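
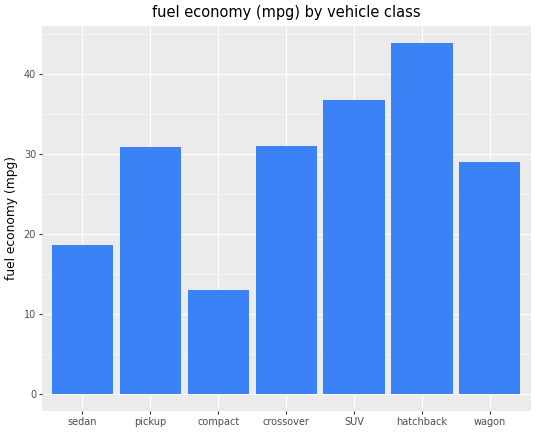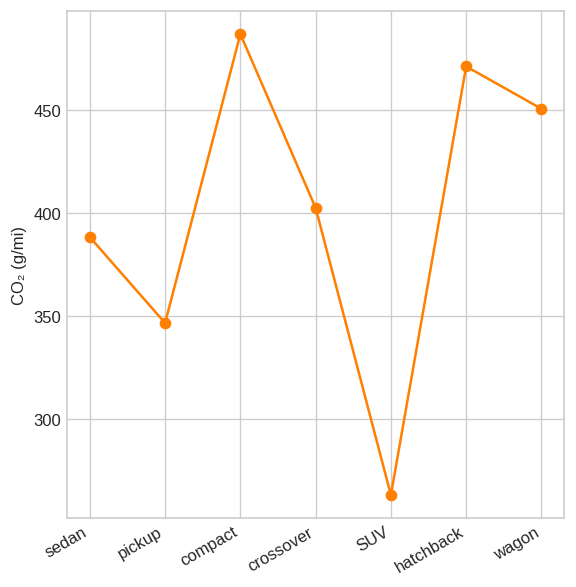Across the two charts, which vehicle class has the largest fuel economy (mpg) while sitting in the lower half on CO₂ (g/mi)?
Chart 2 median CO₂ (g/mi) ≈ 400; below-median vehicle classes: sedan, pickup, SUV. Among those, SUV has the highest fuel economy (mpg) (≈ 35).

SUV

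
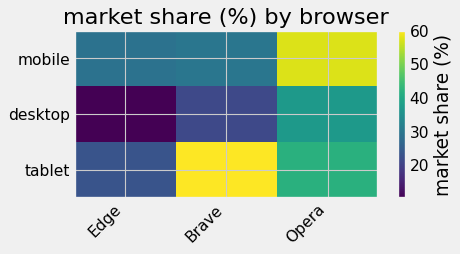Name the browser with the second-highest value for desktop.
Top 3 for desktop: Opera ≈ 35, Brave ≈ 20, Edge ≈ 10.

Brave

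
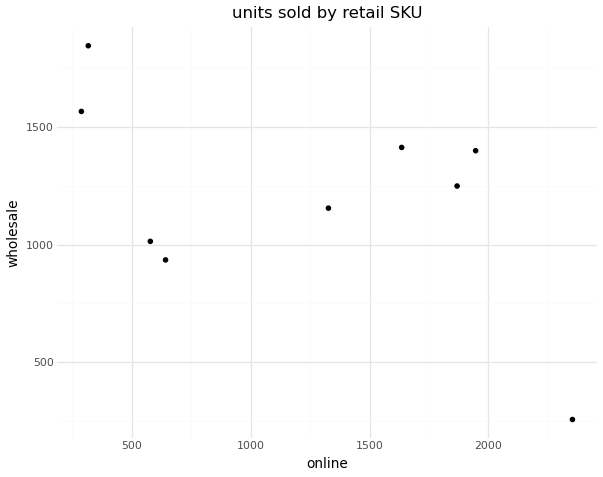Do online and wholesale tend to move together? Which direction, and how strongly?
Points are negatively correlated; moderate (|r| ≈ 0.5).

negative, moderate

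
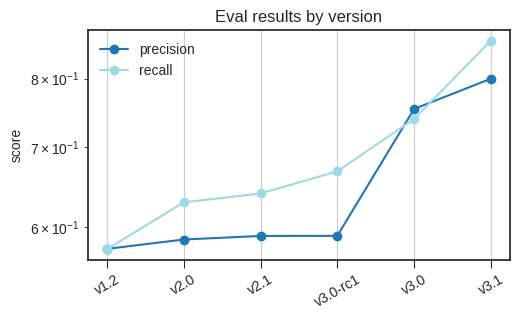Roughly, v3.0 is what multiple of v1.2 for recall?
v3.0 ≈ 0.75, v1.2 ≈ 0.55; 0.75/0.55 ≈ 1.36.

≈ 1.36×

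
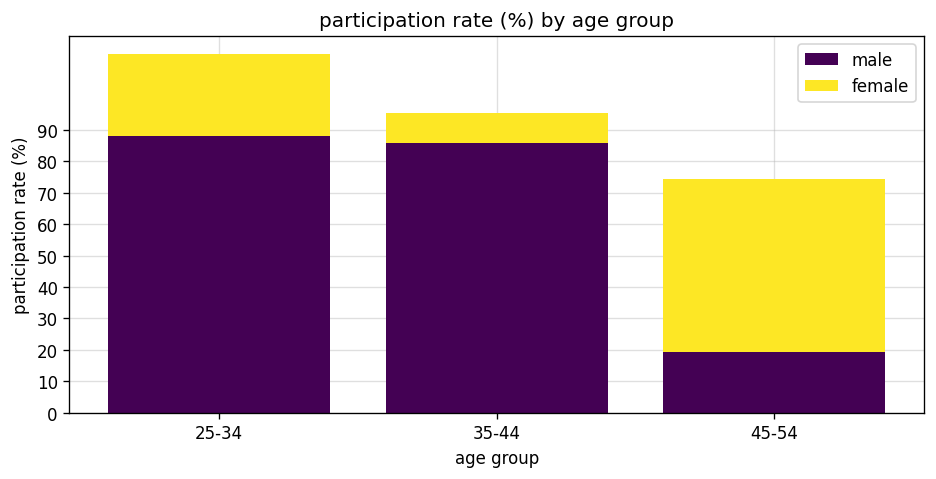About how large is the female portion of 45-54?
female top ≈ 70, bottom ≈ 20; segment ≈ 50.

≈ 50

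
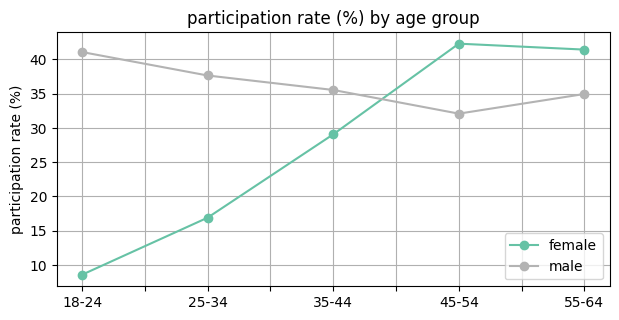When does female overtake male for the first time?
35-44: female ≈ 30 vs male ≈ 35 (not yet); 45-54: female ≈ 40 vs male ≈ 30 (first crossover).

45-54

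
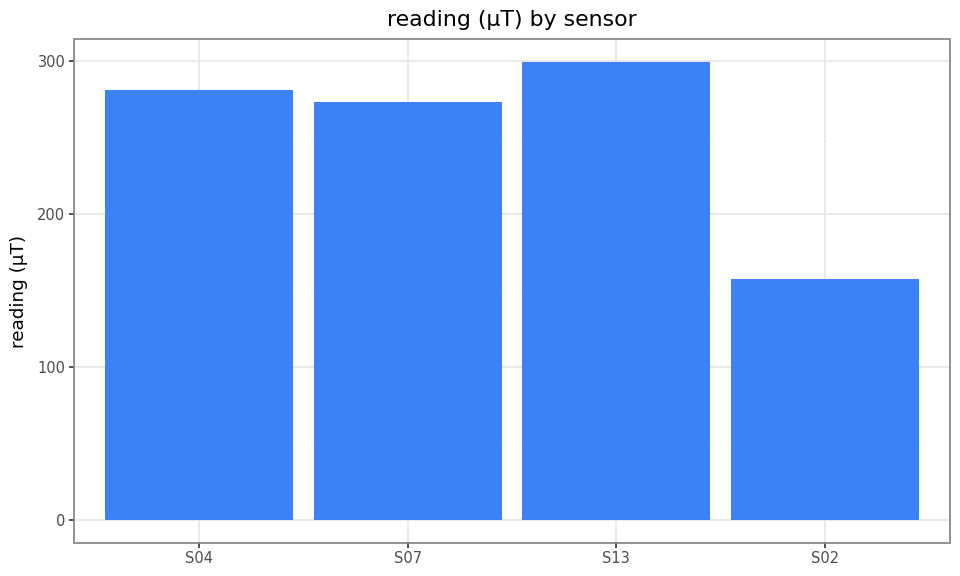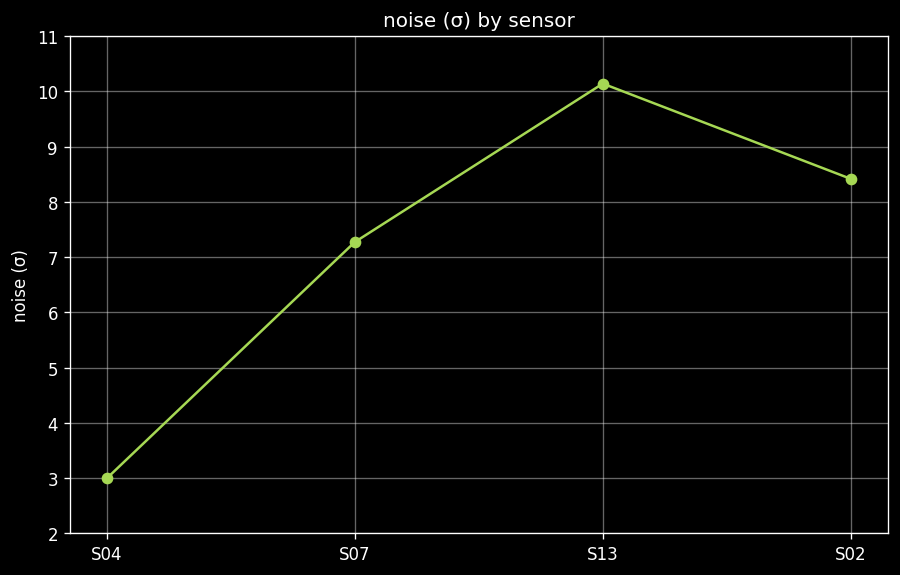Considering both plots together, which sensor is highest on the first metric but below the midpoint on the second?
S04

Chart 2 median noise (σ) ≈ 8; below-median sensors: S04, S07. Among those, S04 has the highest reading (µT) (≈ 300).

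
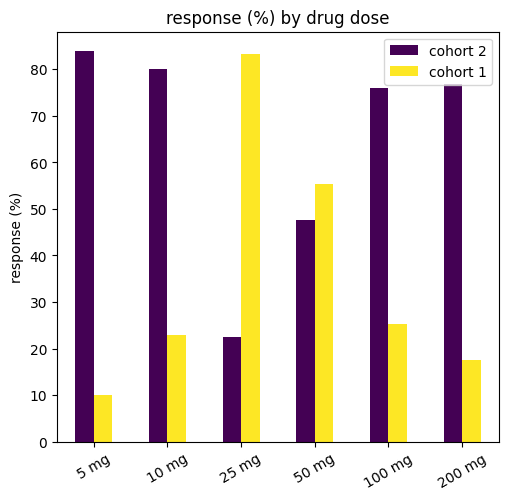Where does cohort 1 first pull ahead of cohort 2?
25 mg

10 mg: cohort 1 ≈ 20 vs cohort 2 ≈ 80 (not yet); 25 mg: cohort 1 ≈ 80 vs cohort 2 ≈ 20 (first crossover).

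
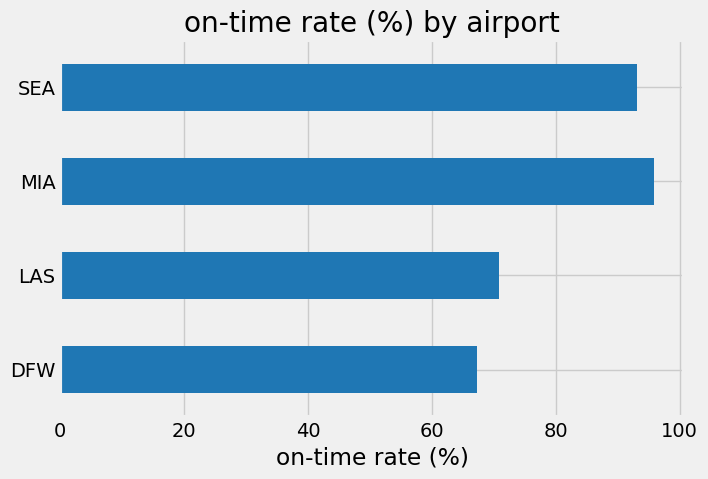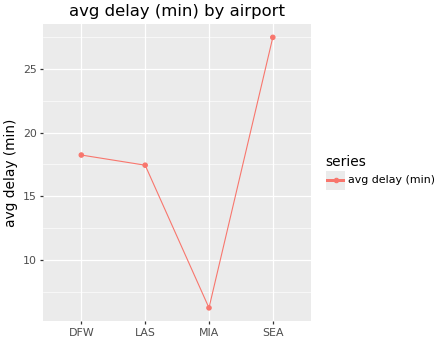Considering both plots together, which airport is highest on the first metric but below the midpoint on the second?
Chart 2 median avg delay (min) ≈ 20; below-median airports: LAS, MIA. Among those, MIA has the highest on-time rate (%) (≈ 100).

MIA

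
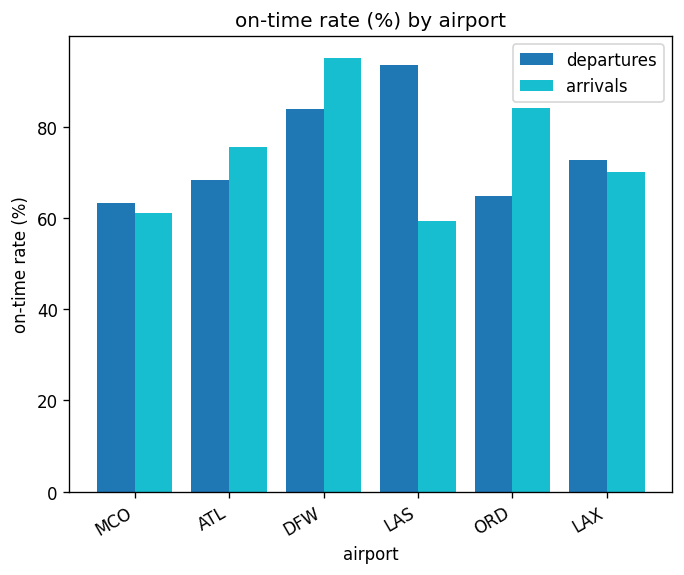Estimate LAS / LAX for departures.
≈ 1.29×

LAS ≈ 90, LAX ≈ 70; 90/70 ≈ 1.29.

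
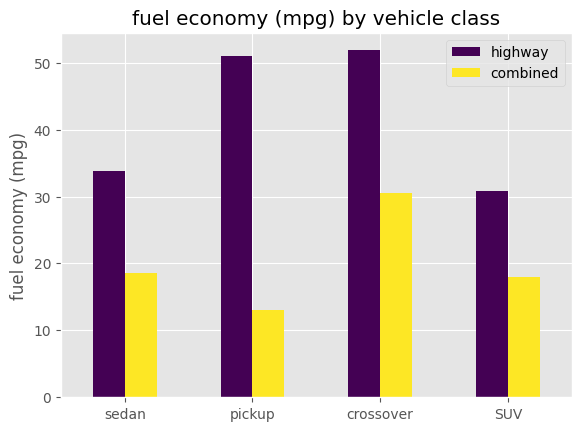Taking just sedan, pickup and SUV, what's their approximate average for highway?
(35 + 50 + 30) / 3 ≈ 38.

≈ 38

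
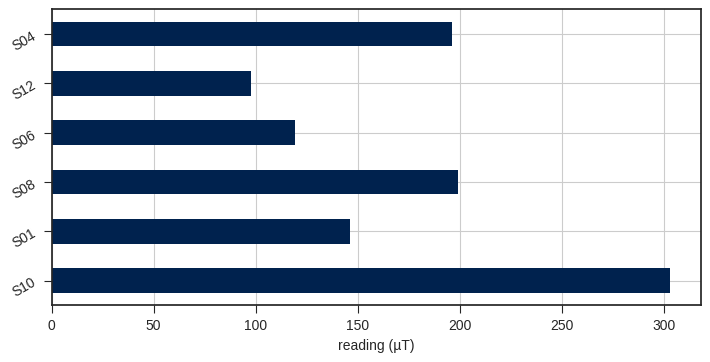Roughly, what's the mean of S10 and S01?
(300 + 150) / 2 ≈ 225.

≈ 225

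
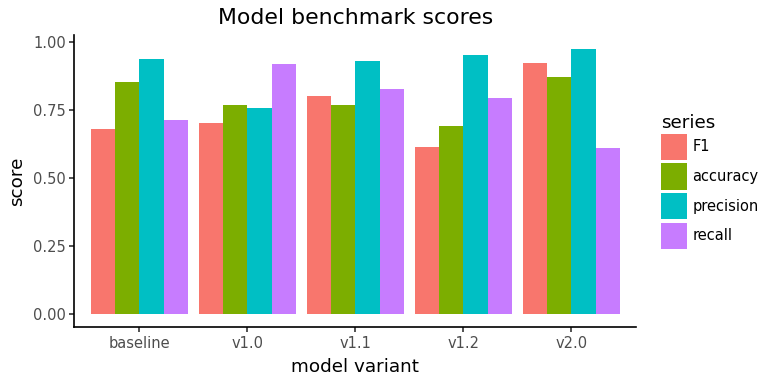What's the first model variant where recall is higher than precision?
v1.0

baseline: recall ≈ 0.7 vs precision ≈ 0.9 (not yet); v1.0: recall ≈ 0.9 vs precision ≈ 0.8 (first crossover).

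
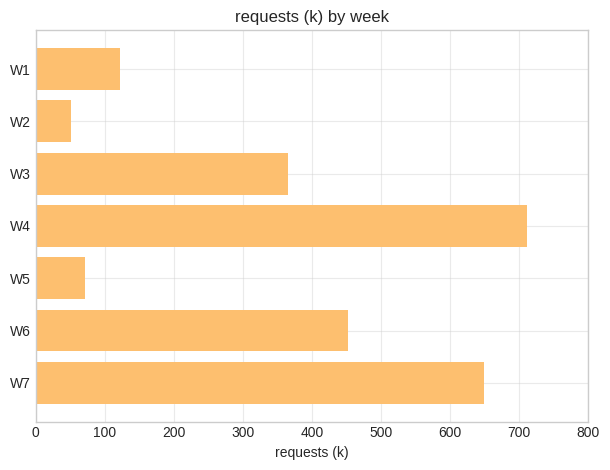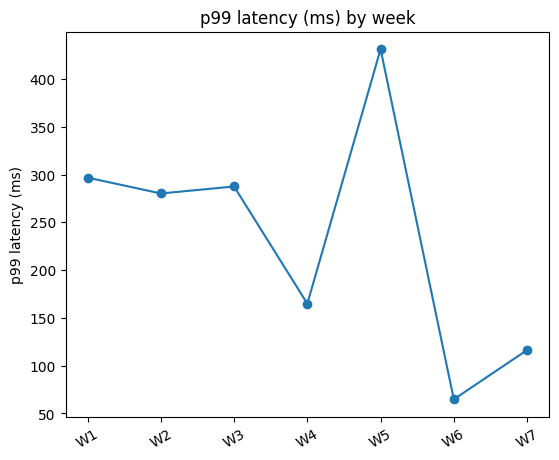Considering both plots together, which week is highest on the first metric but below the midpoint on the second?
W4

Chart 2 median p99 latency (ms) ≈ 300; below-median weeks: W4, W6, W7. Among those, W4 has the highest requests (k) (≈ 700).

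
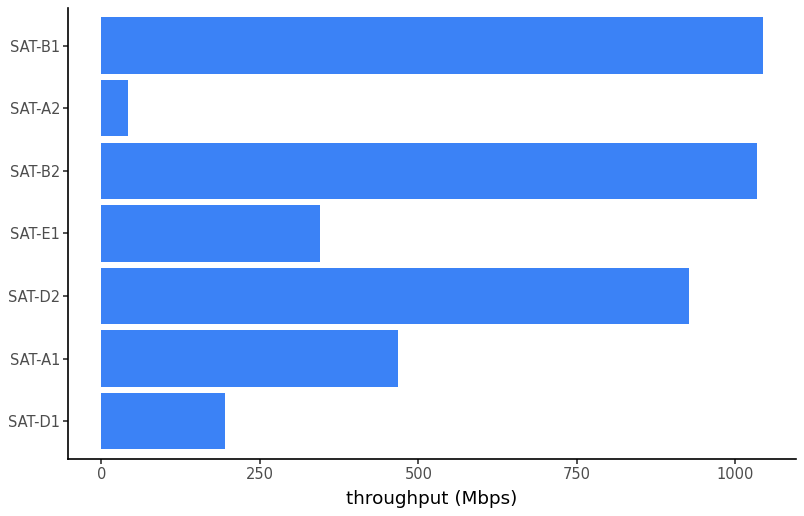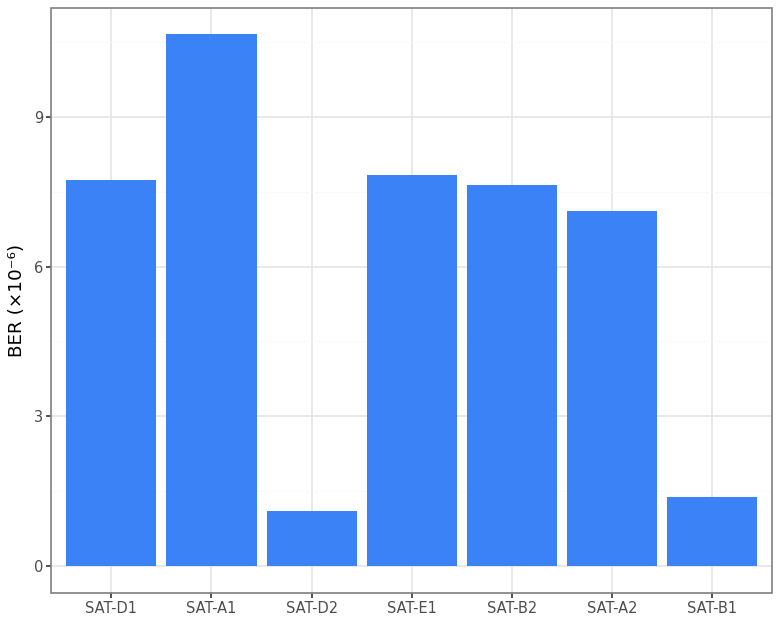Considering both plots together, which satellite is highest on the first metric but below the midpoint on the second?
SAT-B1

Chart 2 median BER (×10⁻⁶) ≈ 8; below-median satellites: SAT-D2, SAT-A2, SAT-B1. Among those, SAT-B1 has the highest throughput (Mbps) (≈ 1000).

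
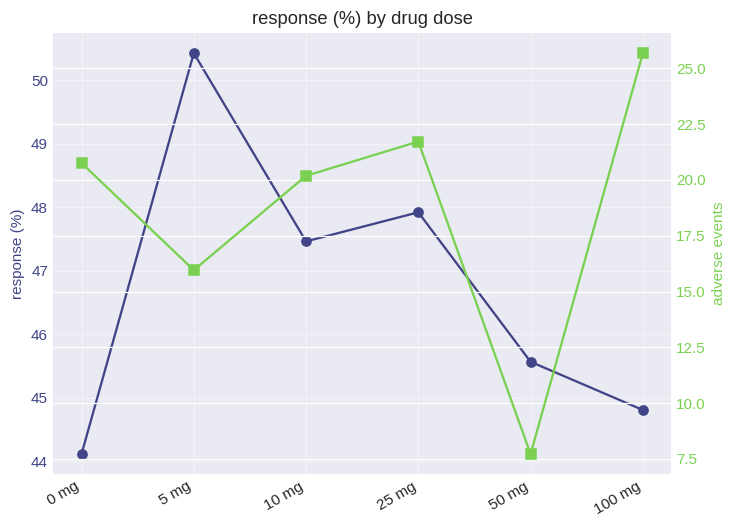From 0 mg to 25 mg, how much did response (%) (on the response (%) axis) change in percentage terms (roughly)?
0 mg ≈ 44, 25 mg ≈ 48; (48 − 44) / 44 ≈ +9.1%.

≈ +9.1%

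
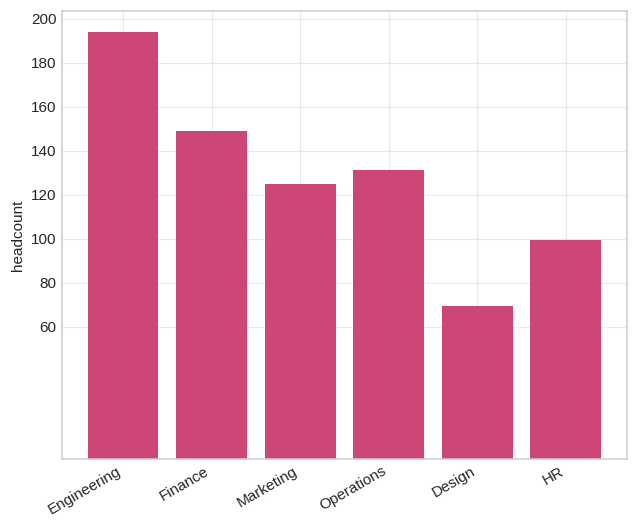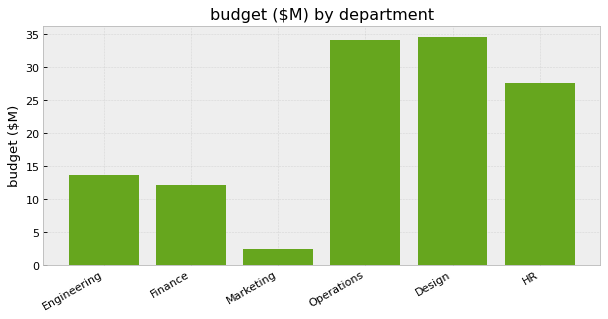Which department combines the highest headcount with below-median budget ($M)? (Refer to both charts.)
Chart 2 median budget ($M) ≈ 20; below-median departments: Engineering, Finance, Marketing. Among those, Engineering has the highest headcount (≈ 200).

Engineering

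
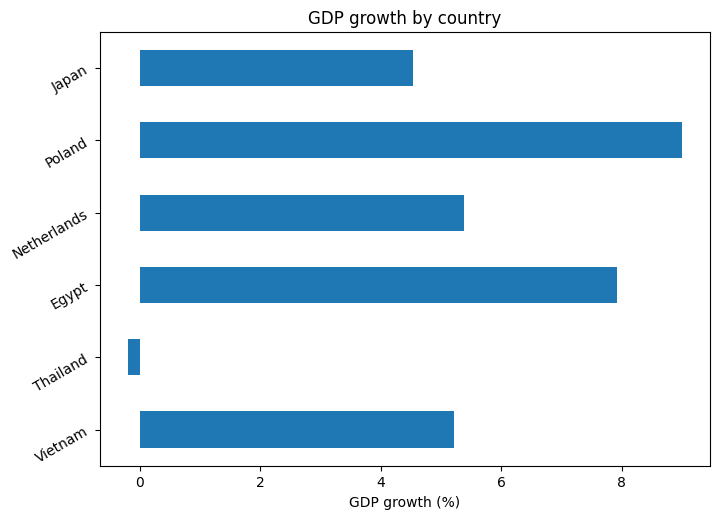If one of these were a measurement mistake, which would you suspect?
Thailand

Thailand ≈ 0; the rest sit between ≈ 5 and ≈ 9.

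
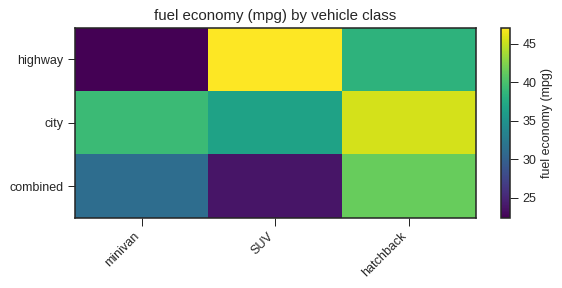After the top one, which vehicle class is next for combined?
minivan

Top 3 for combined: hatchback ≈ 40, minivan ≈ 30, SUV ≈ 25.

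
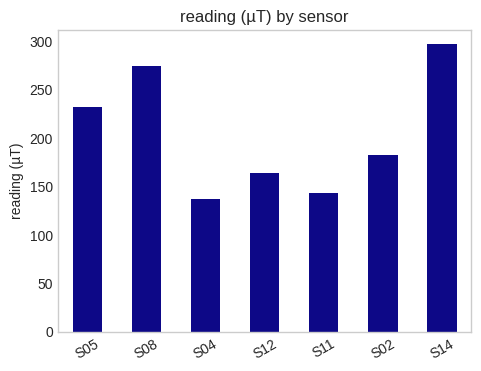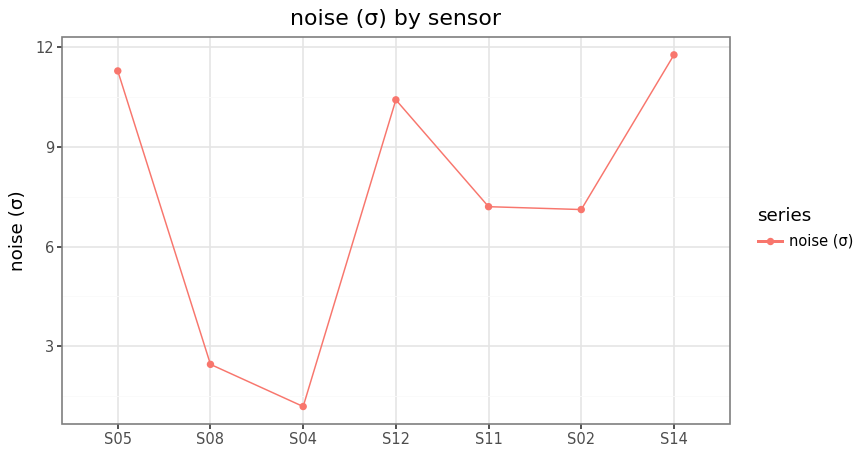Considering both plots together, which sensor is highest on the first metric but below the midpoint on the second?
Chart 2 median noise (σ) ≈ 8; below-median sensors: S08, S04, S02. Among those, S08 has the highest reading (µT) (≈ 250).

S08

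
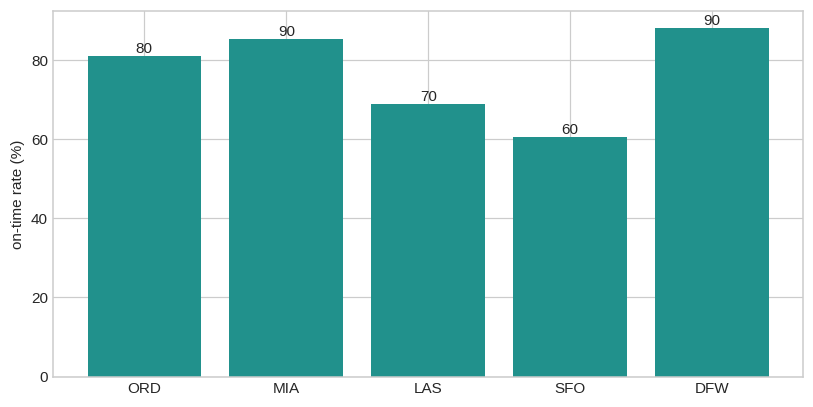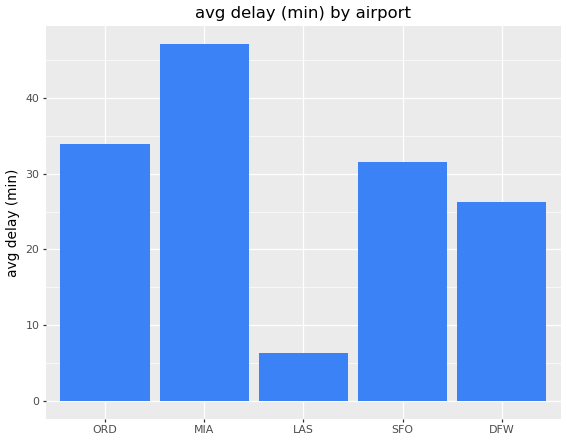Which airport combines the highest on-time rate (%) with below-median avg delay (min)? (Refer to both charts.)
DFW

Chart 2 median avg delay (min) ≈ 30; below-median airports: LAS, DFW. Among those, DFW has the highest on-time rate (%) (≈ 90).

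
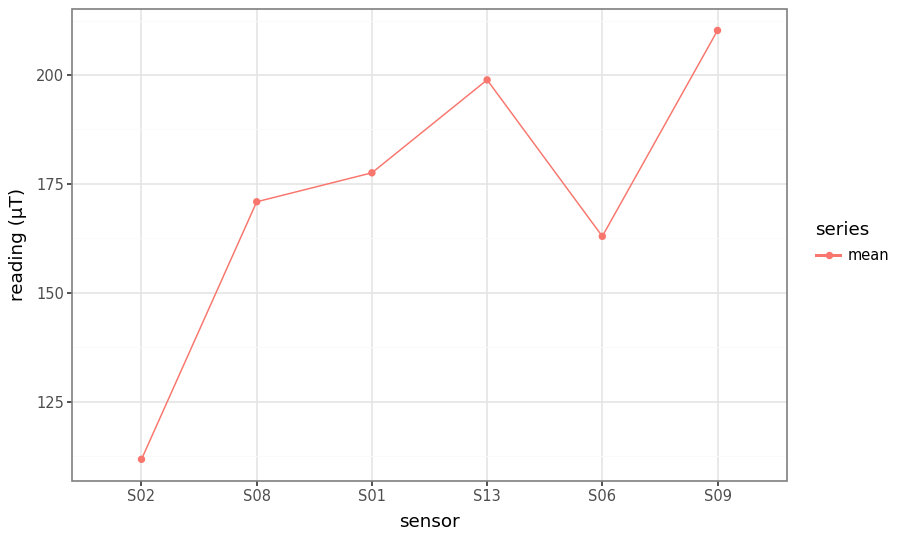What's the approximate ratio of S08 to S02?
≈ 1.55×

S08 ≈ 170, S02 ≈ 110; 170/110 ≈ 1.55.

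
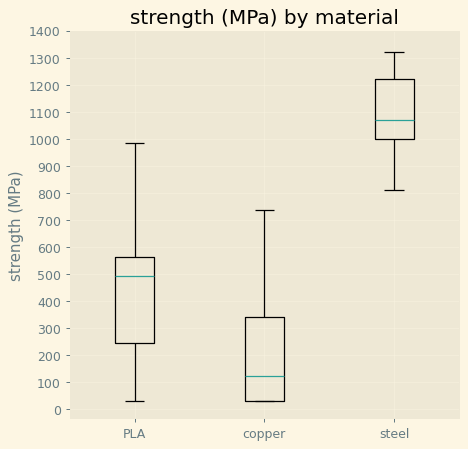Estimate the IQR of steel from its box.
Q3 ≈ 1200, Q1 ≈ 1000; IQR ≈ 200.

≈ 200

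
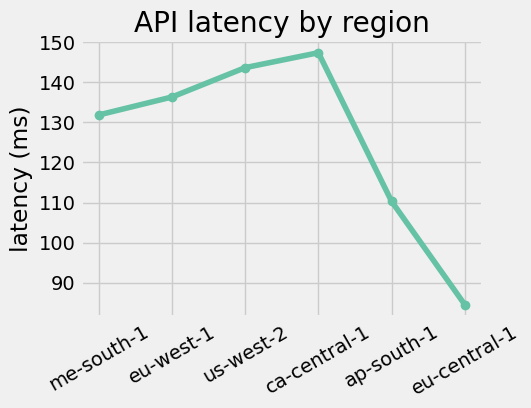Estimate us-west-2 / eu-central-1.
us-west-2 ≈ 140, eu-central-1 ≈ 80; 140/80 ≈ 1.75.

≈ 1.75×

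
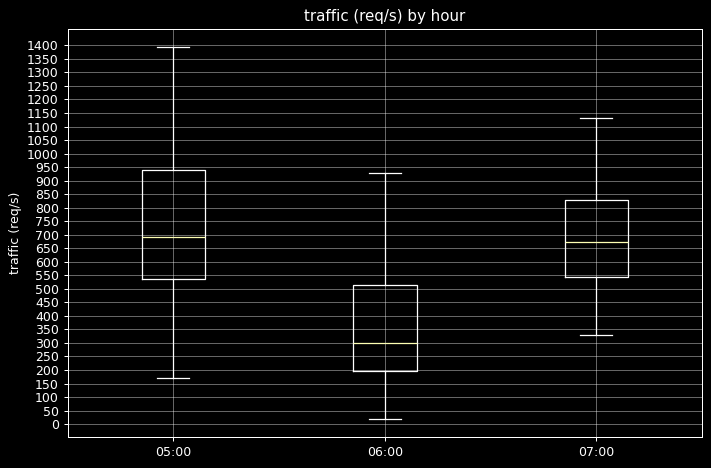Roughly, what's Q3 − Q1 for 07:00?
≈ 300

Q3 ≈ 850, Q1 ≈ 550; IQR ≈ 300.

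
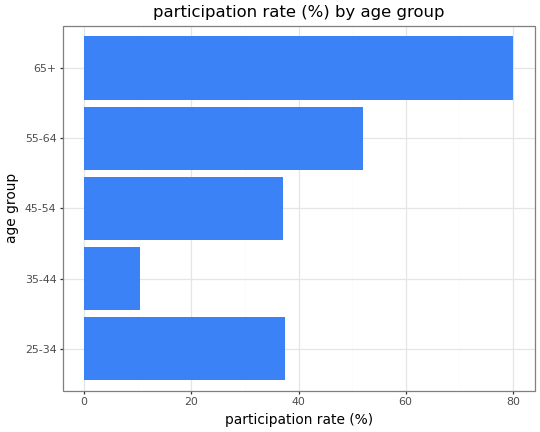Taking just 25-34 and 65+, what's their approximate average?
≈ 60

(40 + 80) / 2 ≈ 60.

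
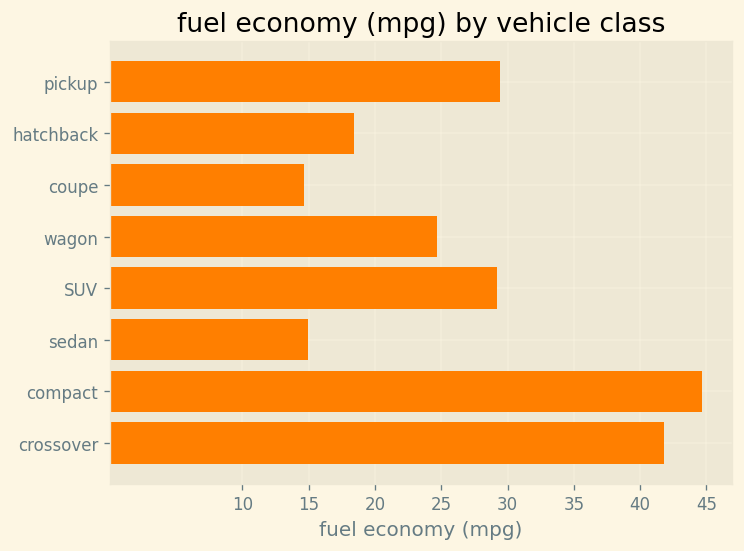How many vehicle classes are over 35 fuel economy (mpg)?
Above 35: compact, crossover.

2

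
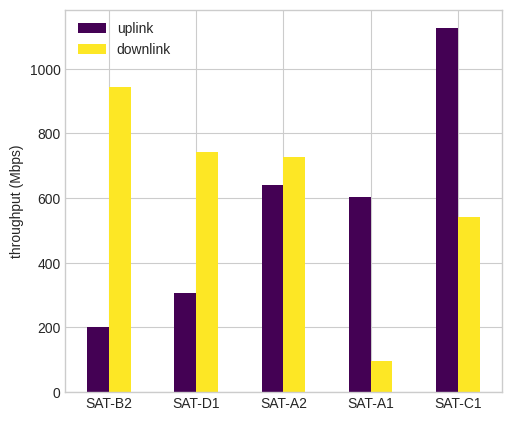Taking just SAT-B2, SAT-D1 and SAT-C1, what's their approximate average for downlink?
≈ 700

(900 + 700 + 500) / 3 ≈ 700.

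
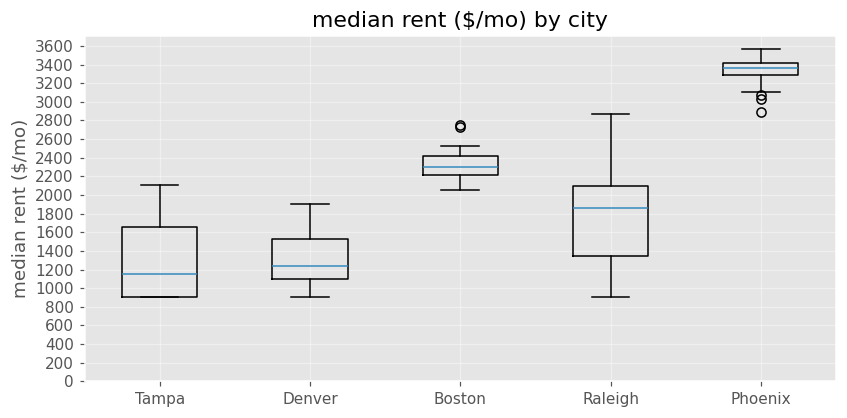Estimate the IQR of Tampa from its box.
Q3 ≈ 1600, Q1 ≈ 800; IQR ≈ 800.

≈ 800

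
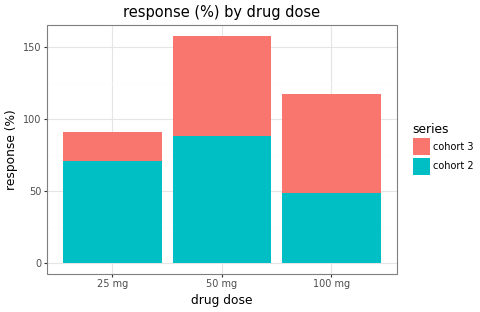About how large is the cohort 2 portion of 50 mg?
cohort 2 top ≈ 80, bottom ≈ 0; segment ≈ 80.

≈ 80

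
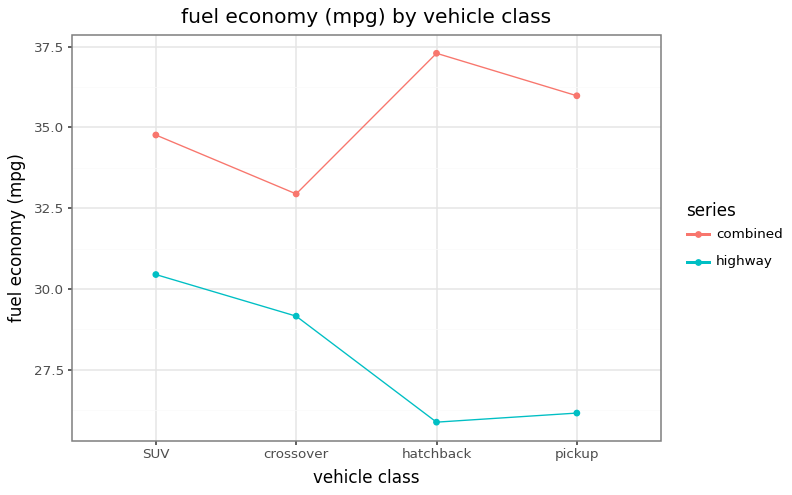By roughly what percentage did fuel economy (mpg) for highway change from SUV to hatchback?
SUV ≈ 30, hatchback ≈ 26; (26 − 30) / 30 ≈ -13.3%.

≈ -13.3%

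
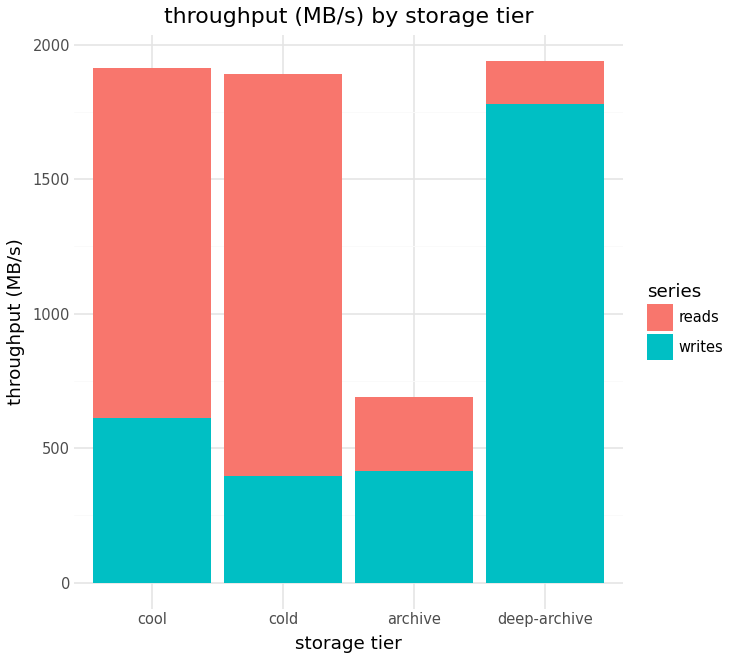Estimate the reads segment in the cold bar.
reads top ≈ 1800, bottom ≈ 400; segment ≈ 1400.

≈ 1400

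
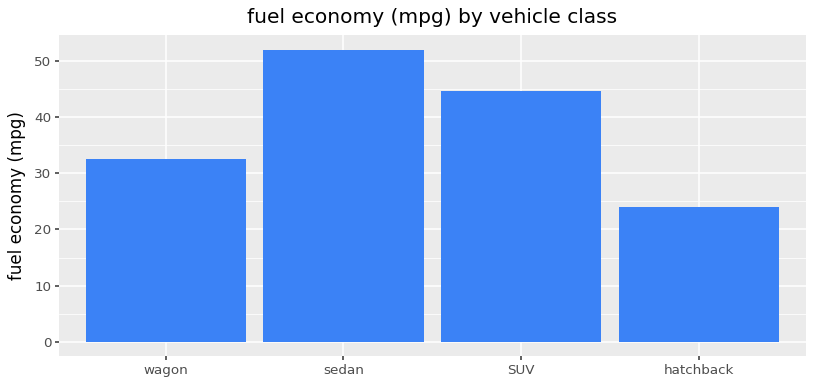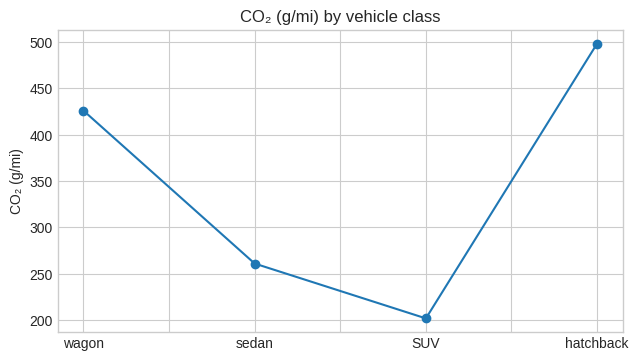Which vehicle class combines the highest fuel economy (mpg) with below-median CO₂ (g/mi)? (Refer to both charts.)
Chart 2 median CO₂ (g/mi) ≈ 350; below-median vehicle classes: sedan, SUV. Among those, sedan has the highest fuel economy (mpg) (≈ 50).

sedan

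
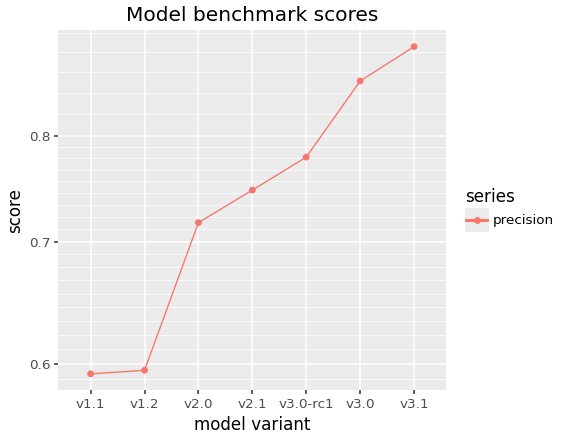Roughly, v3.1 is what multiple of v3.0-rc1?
≈ 1.12×

v3.1 ≈ 0.90, v3.0-rc1 ≈ 0.80; 0.90/0.80 ≈ 1.12.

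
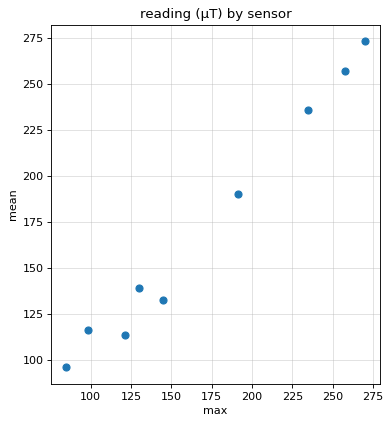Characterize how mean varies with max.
Points are positively correlated; strong (|r| ≈ 1.0).

positive, strong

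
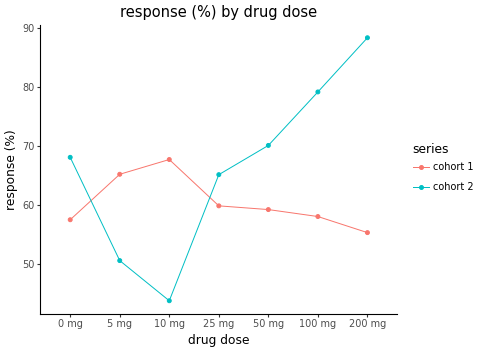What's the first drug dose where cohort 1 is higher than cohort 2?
0 mg: cohort 1 ≈ 55 vs cohort 2 ≈ 70 (not yet); 5 mg: cohort 1 ≈ 65 vs cohort 2 ≈ 50 (first crossover).

5 mg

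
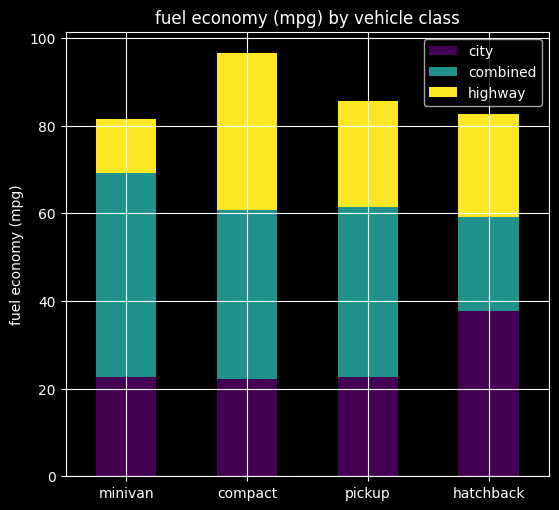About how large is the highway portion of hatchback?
≈ 20

highway top ≈ 80, bottom ≈ 60; segment ≈ 20.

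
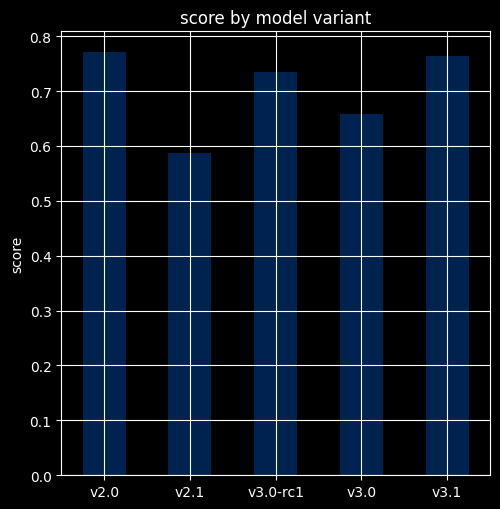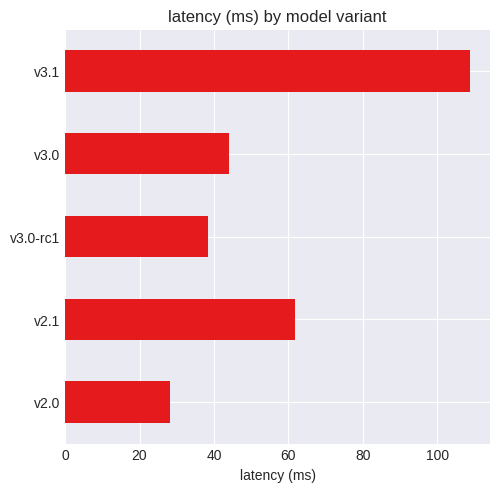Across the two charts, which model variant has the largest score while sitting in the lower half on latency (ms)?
v2.0

Chart 2 median latency (ms) ≈ 40; below-median model variants: v2.0, v3.0-rc1. Among those, v2.0 has the highest score (≈ 0.8).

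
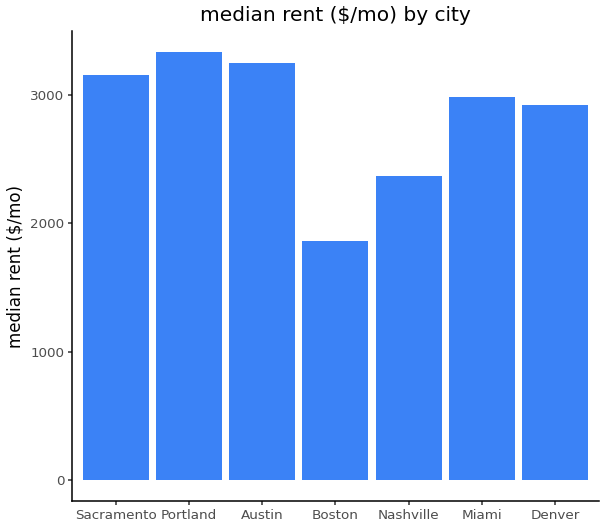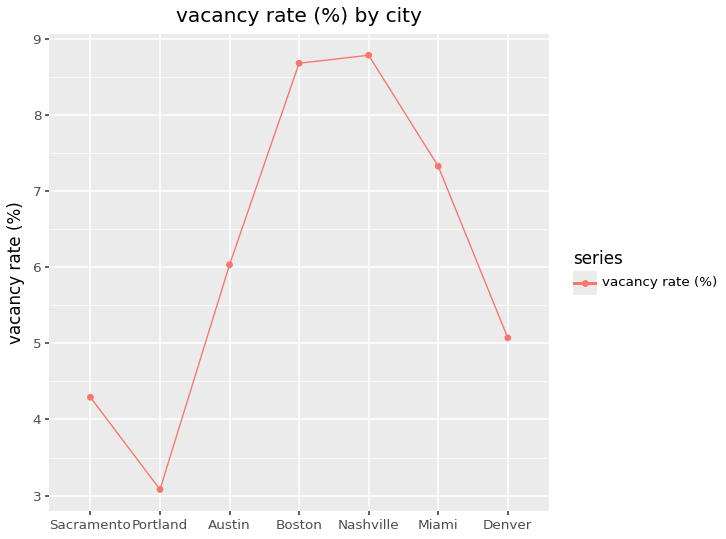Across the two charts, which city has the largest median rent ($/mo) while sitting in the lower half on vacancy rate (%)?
Portland

Chart 2 median vacancy rate (%) ≈ 6; below-median cities: Sacramento, Portland, Denver. Among those, Portland has the highest median rent ($/mo) (≈ 3500).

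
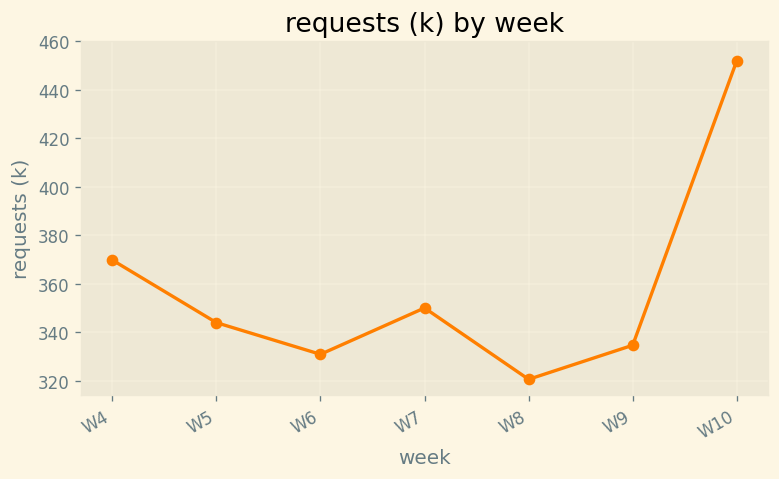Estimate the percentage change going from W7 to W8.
≈ -11.1%

W7 ≈ 360, W8 ≈ 320; (320 − 360) / 360 ≈ -11.1%.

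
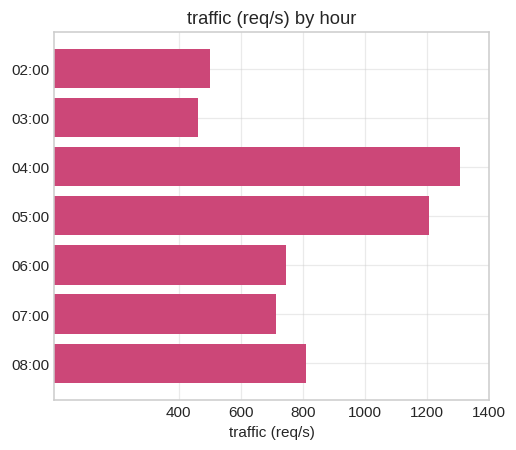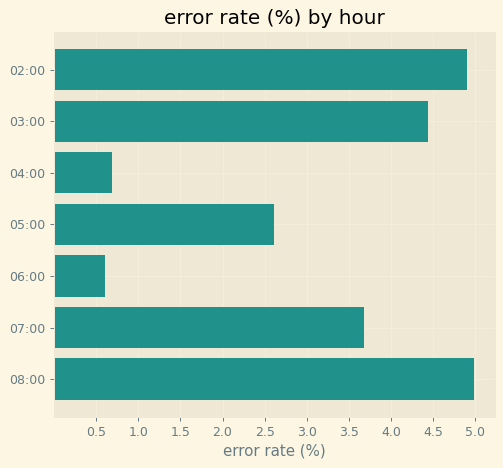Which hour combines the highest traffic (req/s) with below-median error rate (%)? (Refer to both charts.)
04:00

Chart 2 median error rate (%) ≈ 3.5; below-median hours: 04:00, 05:00, 06:00. Among those, 04:00 has the highest traffic (req/s) (≈ 1400).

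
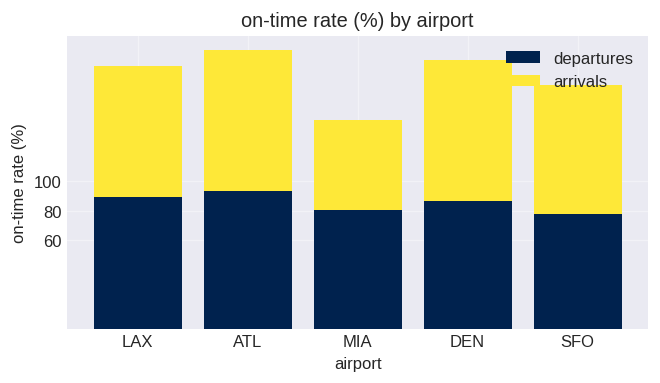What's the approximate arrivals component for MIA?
≈ 60

arrivals top ≈ 140, bottom ≈ 80; segment ≈ 60.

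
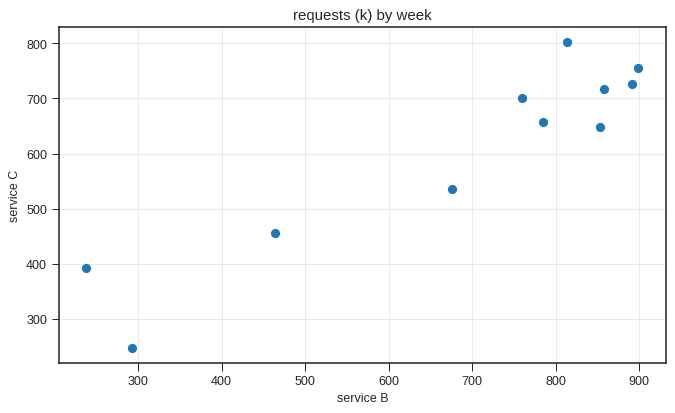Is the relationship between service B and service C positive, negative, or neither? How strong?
positive, strong

Points are positively correlated; strong (|r| ≈ 0.9).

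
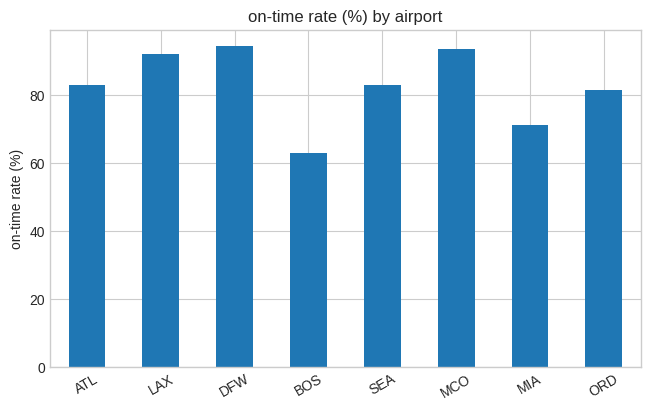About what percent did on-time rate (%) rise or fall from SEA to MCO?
SEA ≈ 80, MCO ≈ 90; (90 − 80) / 80 ≈ +12.5%.

≈ +12.5%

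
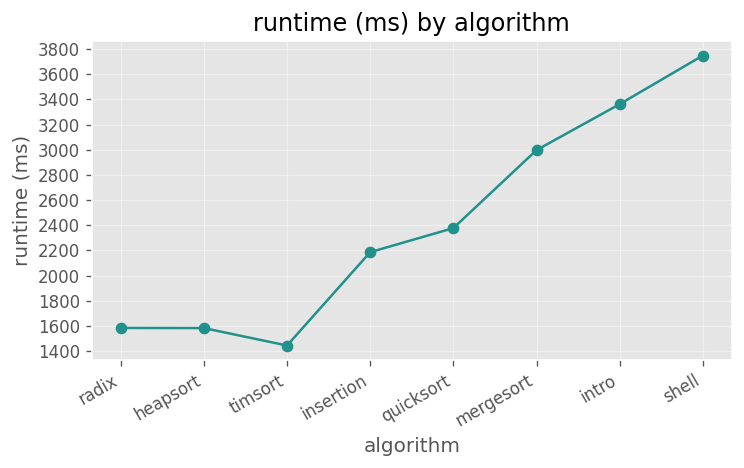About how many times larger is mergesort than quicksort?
mergesort ≈ 3000, quicksort ≈ 2400; 3000/2400 ≈ 1.25.

≈ 1.25×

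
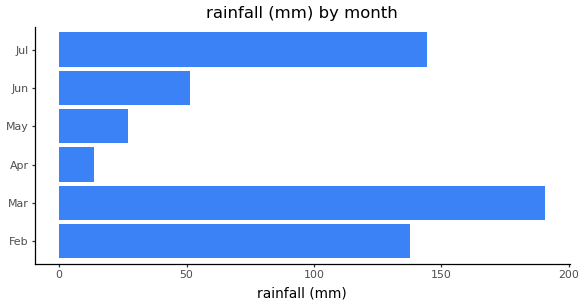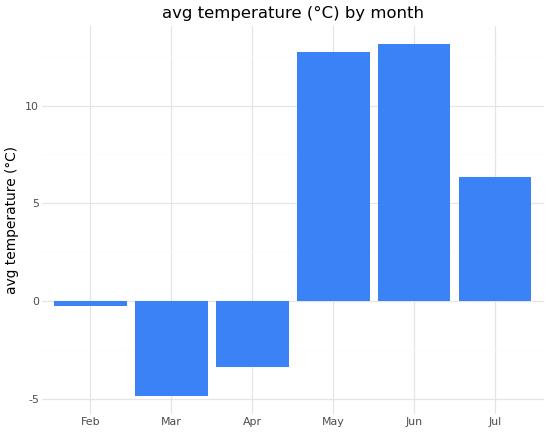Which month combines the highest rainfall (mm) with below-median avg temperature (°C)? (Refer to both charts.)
Chart 2 median avg temperature (°C) ≈ 4; below-median months: Feb, Mar, Apr. Among those, Mar has the highest rainfall (mm) (≈ 200).

Mar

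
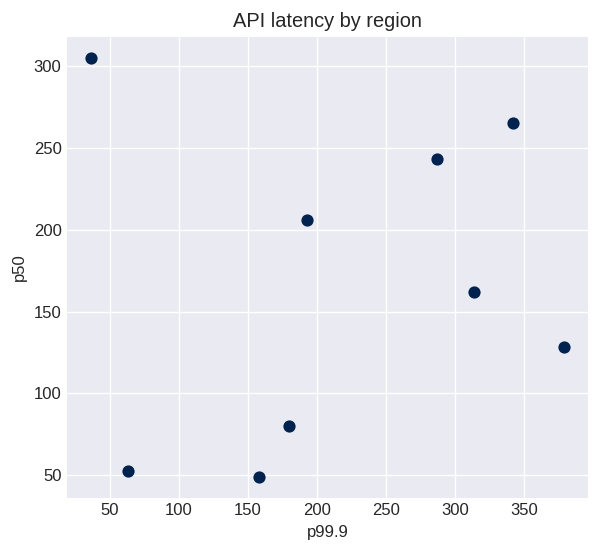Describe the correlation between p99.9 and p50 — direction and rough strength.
no clear correlation

Points are roughly uncorrelated; weak (|r| ≈ 0.1).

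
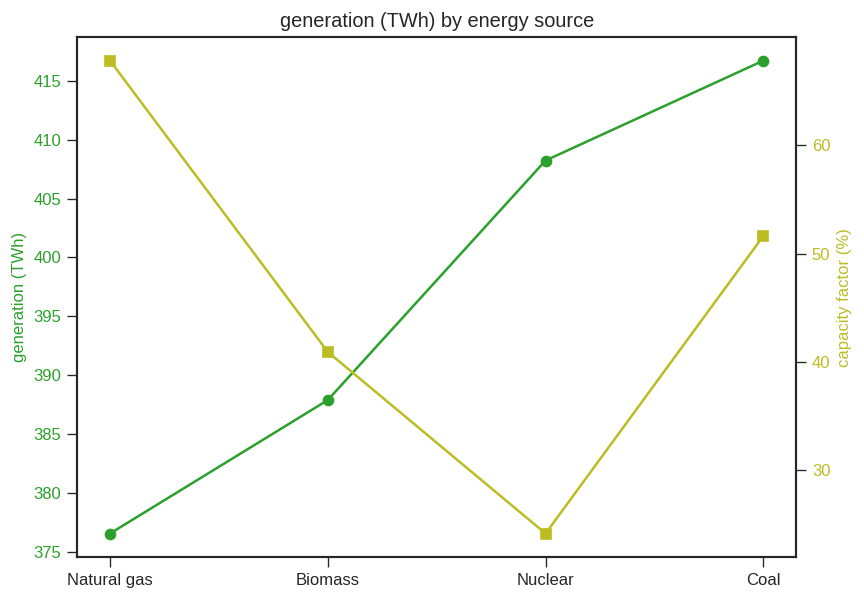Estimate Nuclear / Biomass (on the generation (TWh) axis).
Nuclear ≈ 410, Biomass ≈ 390; 410/390 ≈ 1.05.

≈ 1.05×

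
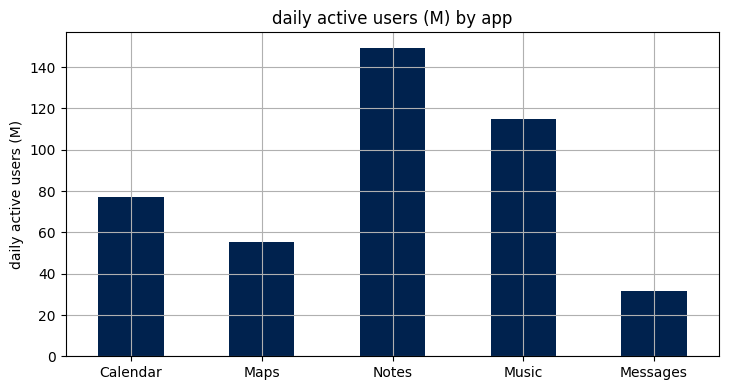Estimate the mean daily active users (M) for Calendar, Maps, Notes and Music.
(80 + 60 + 140 + 120) / 4 ≈ 100.

≈ 100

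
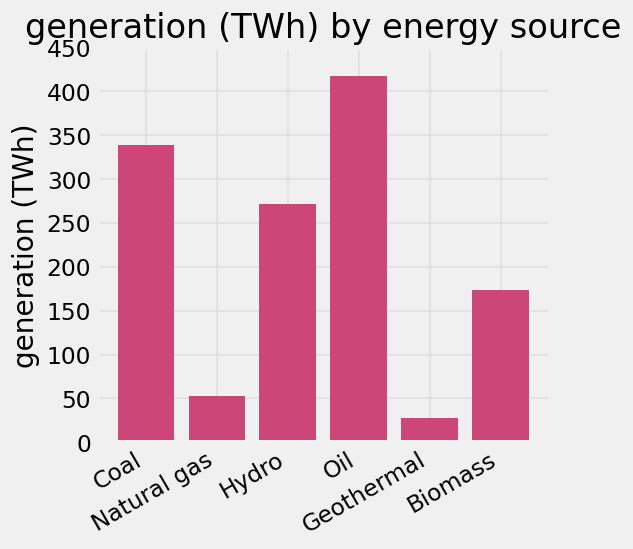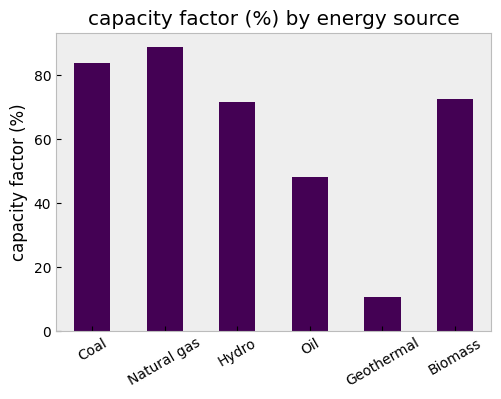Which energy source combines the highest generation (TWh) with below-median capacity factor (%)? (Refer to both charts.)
Oil

Chart 2 median capacity factor (%) ≈ 70; below-median energy sources: Hydro, Oil, Geothermal. Among those, Oil has the highest generation (TWh) (≈ 400).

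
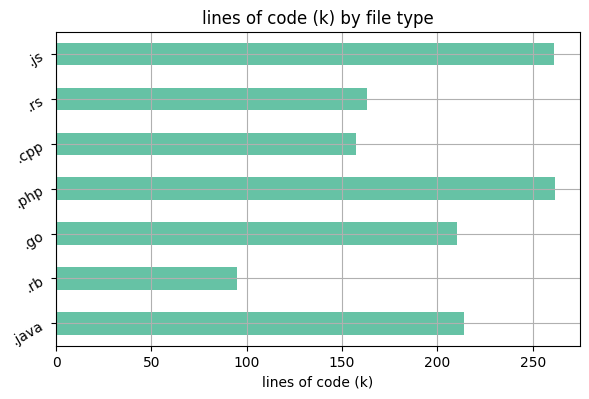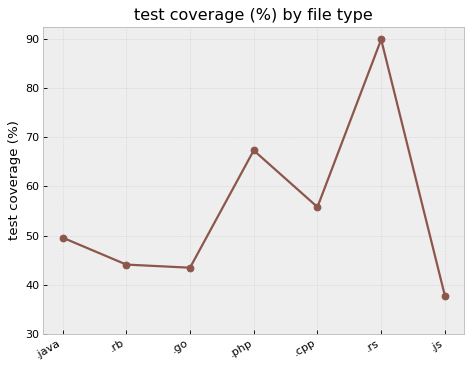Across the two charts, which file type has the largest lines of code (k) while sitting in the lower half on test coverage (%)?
.js

Chart 2 median test coverage (%) ≈ 50; below-median file types: .rb, .go, .js. Among those, .js has the highest lines of code (k) (≈ 250).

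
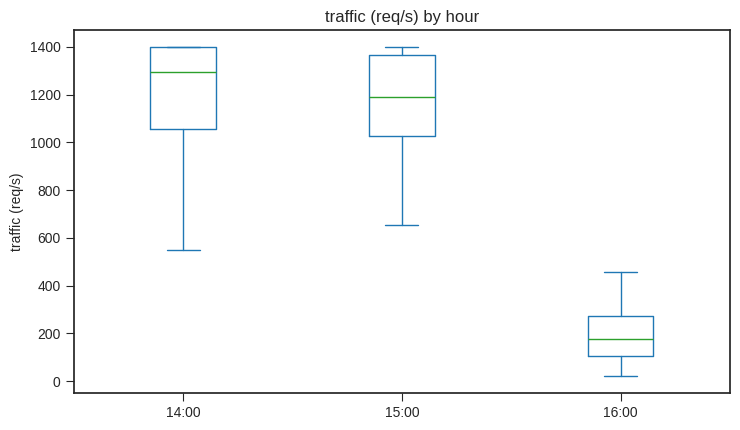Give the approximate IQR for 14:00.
≈ 300

Q3 ≈ 1400, Q1 ≈ 1100; IQR ≈ 300.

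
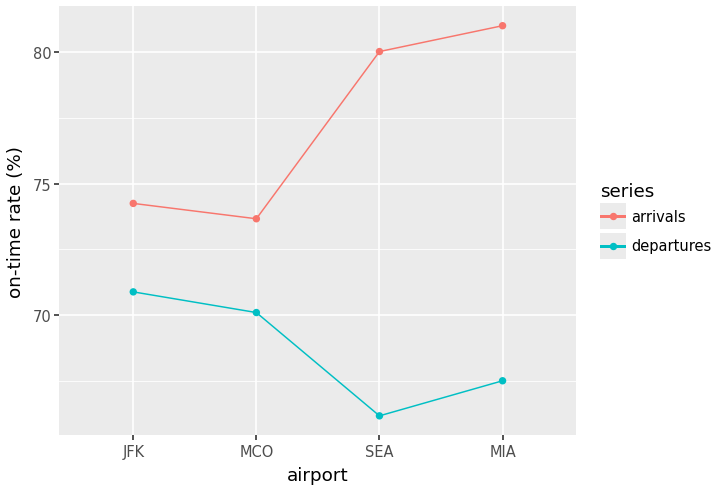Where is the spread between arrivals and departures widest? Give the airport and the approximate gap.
SEA, ≈ 14 %

SEA: arrivals ≈ 80, departures ≈ 66 → gap ≈ 14. Next-largest (MIA) is only ≈ 12.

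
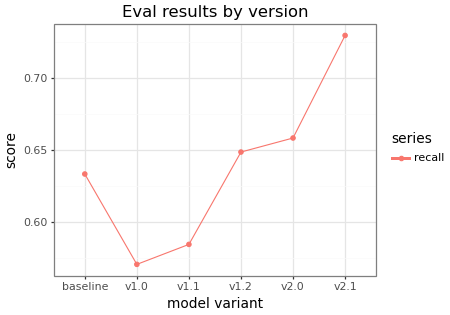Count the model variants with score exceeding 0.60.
4

Above 0.60: baseline, v1.2, v2.0, v2.1.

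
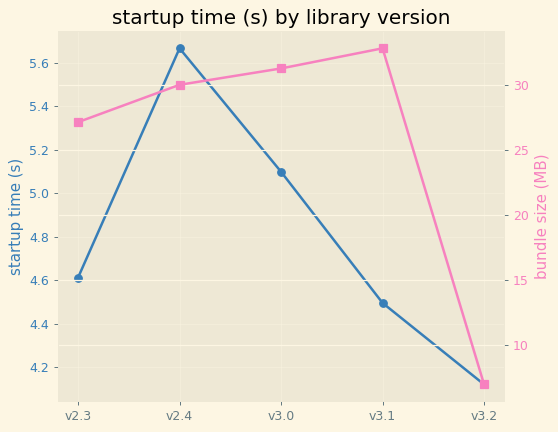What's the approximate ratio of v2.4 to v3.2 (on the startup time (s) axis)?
v2.4 ≈ 5.6, v3.2 ≈ 4.2; 5.6/4.2 ≈ 1.33.

≈ 1.33×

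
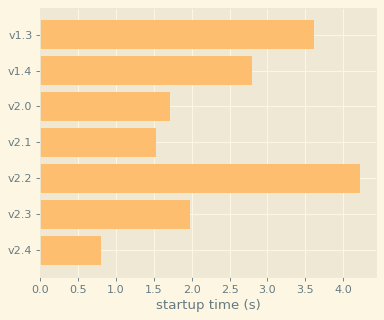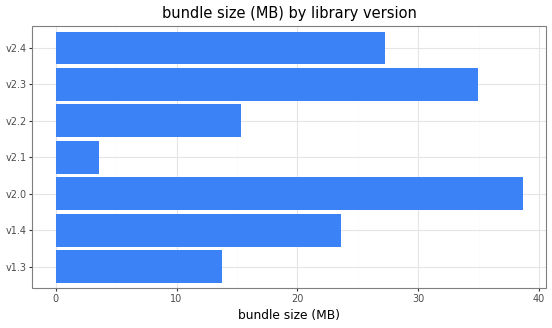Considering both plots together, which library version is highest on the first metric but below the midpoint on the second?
v2.2

Chart 2 median bundle size (MB) ≈ 25; below-median library versions: v1.3, v2.1, v2.2. Among those, v2.2 has the highest startup time (s) (≈ 4).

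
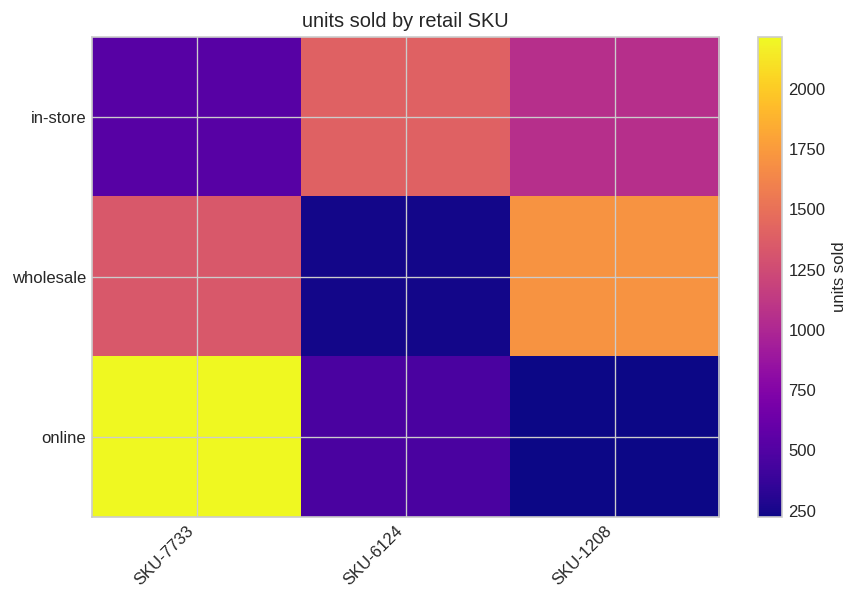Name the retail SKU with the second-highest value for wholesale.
Top 3 for wholesale: SKU-1208 ≈ 1800, SKU-7733 ≈ 1400, SKU-6124 ≈ 200.

SKU-7733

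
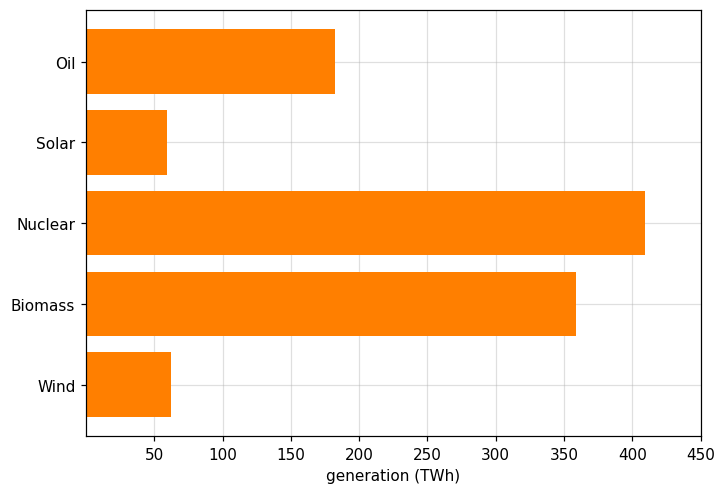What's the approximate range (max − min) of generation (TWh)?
Max Nuclear ≈ 400, min Solar ≈ 50; range ≈ 350.

≈ 350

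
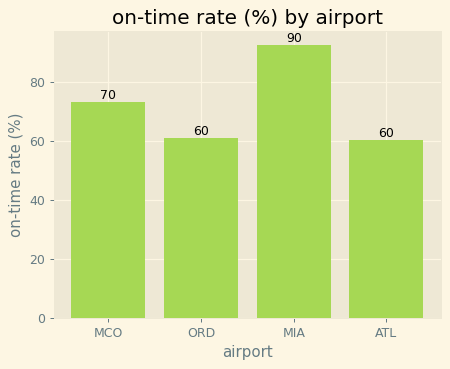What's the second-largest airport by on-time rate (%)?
MCO

Top 3: MIA ≈ 90, MCO ≈ 70, ORD ≈ 60.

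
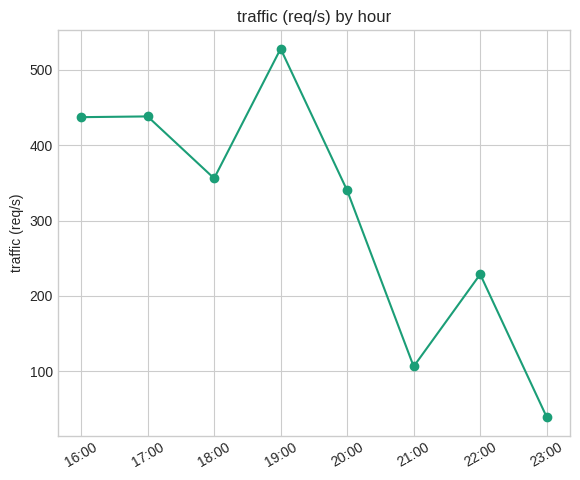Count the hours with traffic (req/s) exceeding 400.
Above 400: 16:00, 17:00, 19:00.

3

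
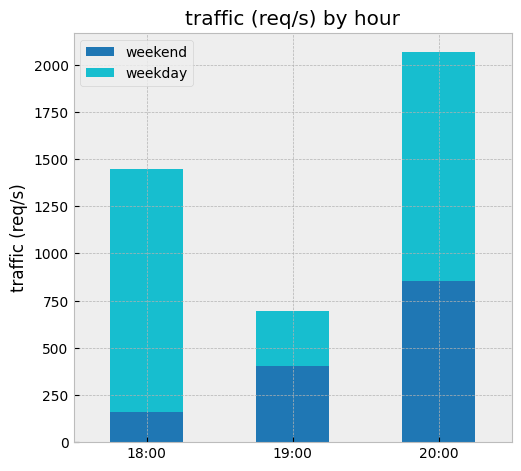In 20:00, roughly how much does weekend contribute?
weekend top ≈ 800, bottom ≈ 0; segment ≈ 800.

≈ 800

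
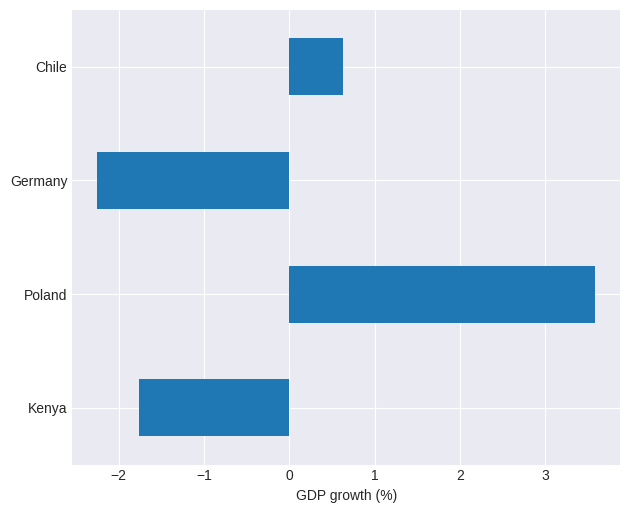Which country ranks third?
Kenya

Top 4: Poland ≈ 3.5, Chile ≈ 0.5, Kenya ≈ -2.0, Germany ≈ -2.5.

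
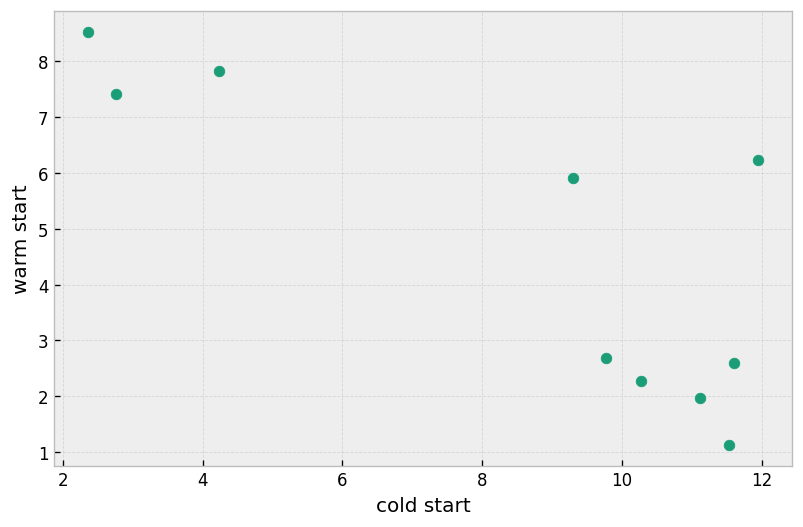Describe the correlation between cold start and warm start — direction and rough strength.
Points are negatively correlated; strong (|r| ≈ 0.8).

negative, strong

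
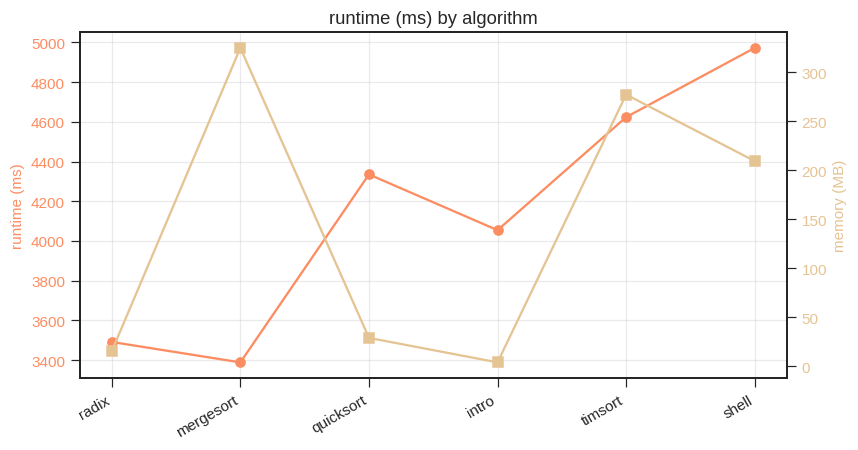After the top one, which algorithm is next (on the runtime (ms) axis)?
timsort

Top 3 (on the runtime (ms) axis): shell ≈ 5000, timsort ≈ 4600, quicksort ≈ 4400.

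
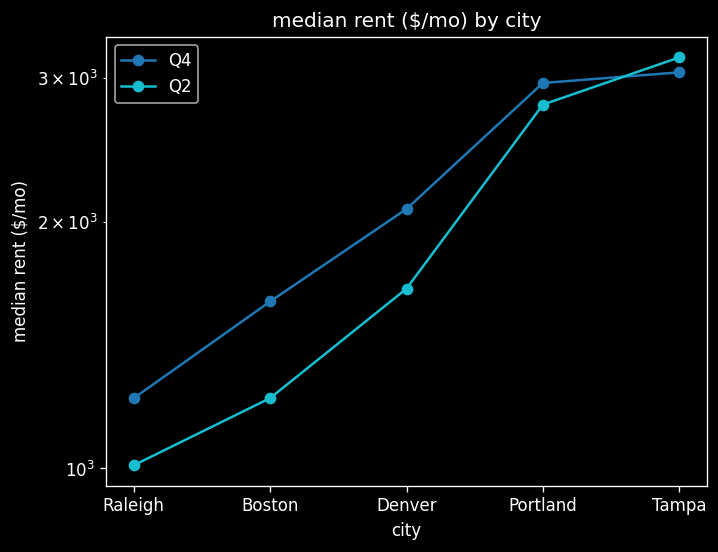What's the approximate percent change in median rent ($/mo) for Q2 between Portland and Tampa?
Portland ≈ 2800, Tampa ≈ 3200; (3200 − 2800) / 2800 ≈ +14.3%.

≈ +14.3%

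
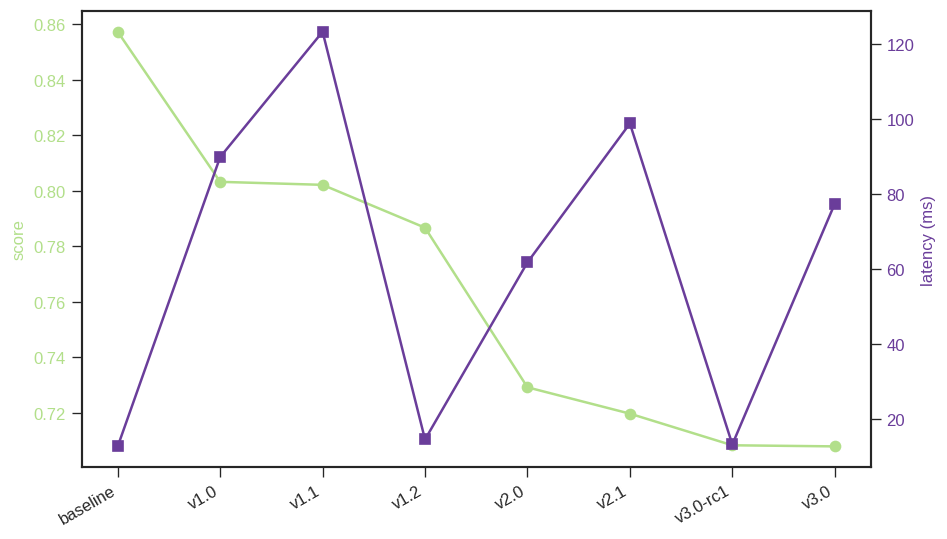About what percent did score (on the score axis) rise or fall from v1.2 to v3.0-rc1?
v1.2 ≈ 0.78, v3.0-rc1 ≈ 0.70; (0.70 − 0.78) / 0.78 ≈ -10.3%.

≈ -10.3%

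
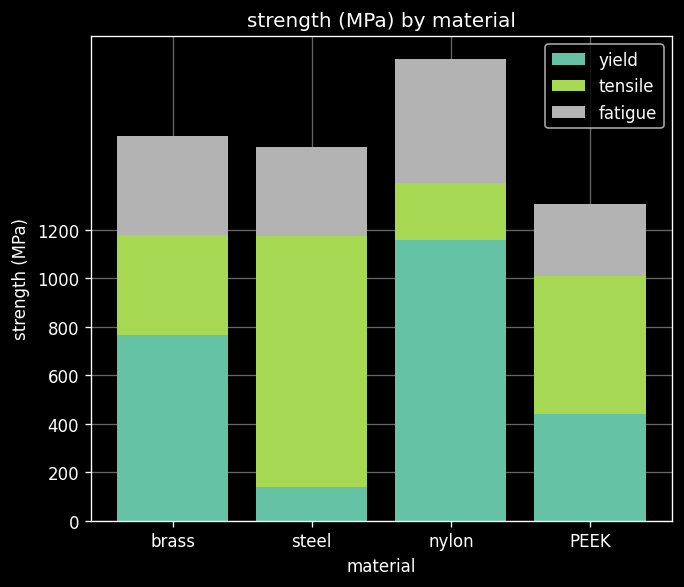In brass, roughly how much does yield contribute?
yield top ≈ 800, bottom ≈ 0; segment ≈ 800.

≈ 800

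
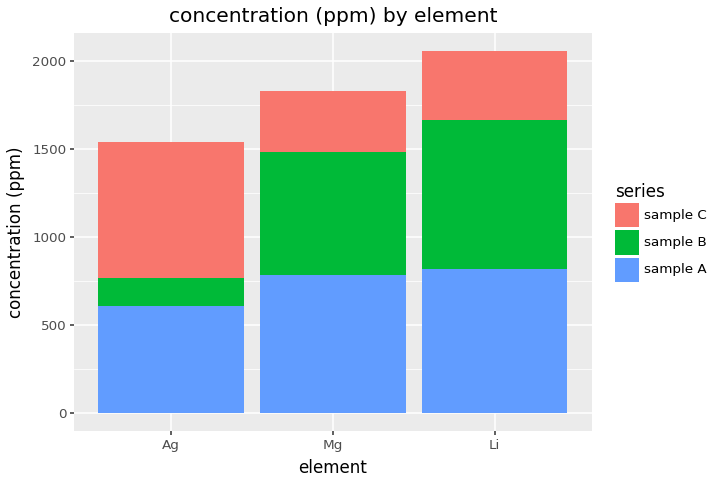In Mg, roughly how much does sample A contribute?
≈ 800

sample A top ≈ 800, bottom ≈ 0; segment ≈ 800.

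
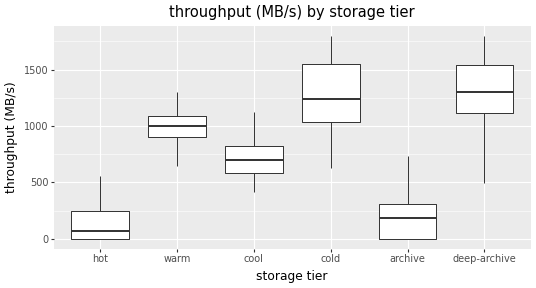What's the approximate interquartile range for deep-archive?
Q3 ≈ 1500, Q1 ≈ 1100; IQR ≈ 400.

≈ 400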